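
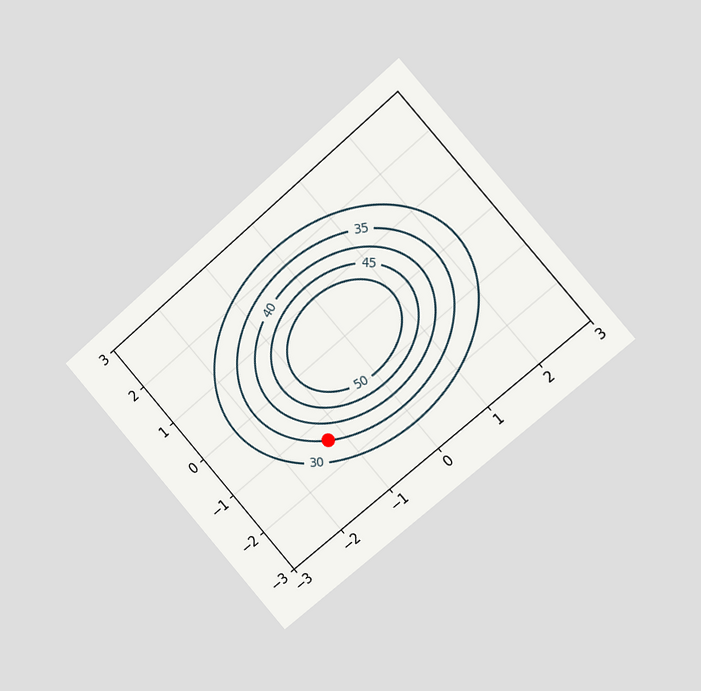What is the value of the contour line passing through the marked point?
The chart is tilted about 41° counter-clockwise and viewed slightly from the right. The marked point sits on the contour labelled 35.

35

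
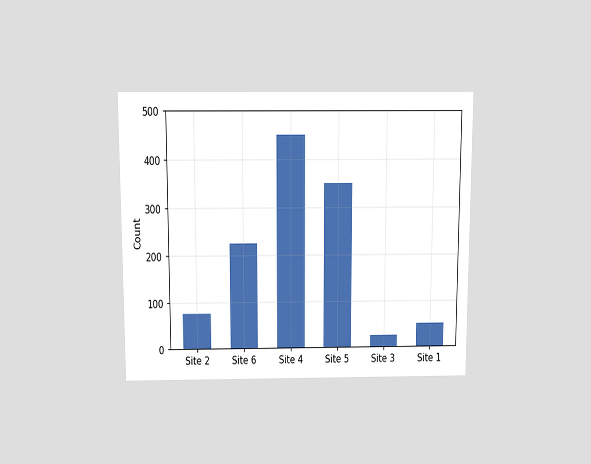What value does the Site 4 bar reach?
450

The chart is viewed slightly from above. Reading along the chart's y-axis, the Site 4 bar reaches 450.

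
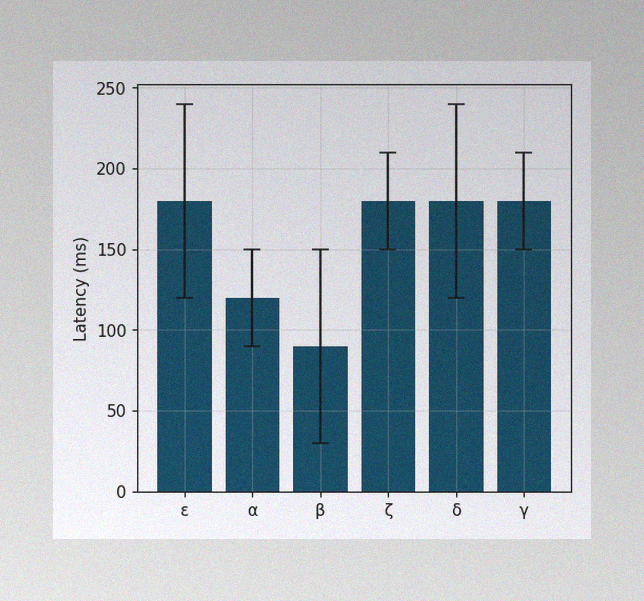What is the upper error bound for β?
The image has some photo noise and uneven lighting. The β bar's upper whisker reaches 150ms.

150ms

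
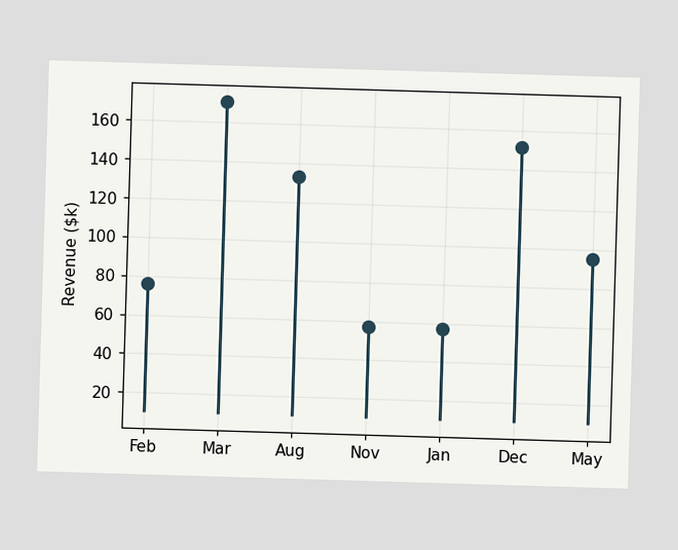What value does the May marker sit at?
$95k

The May marker sits at $95k.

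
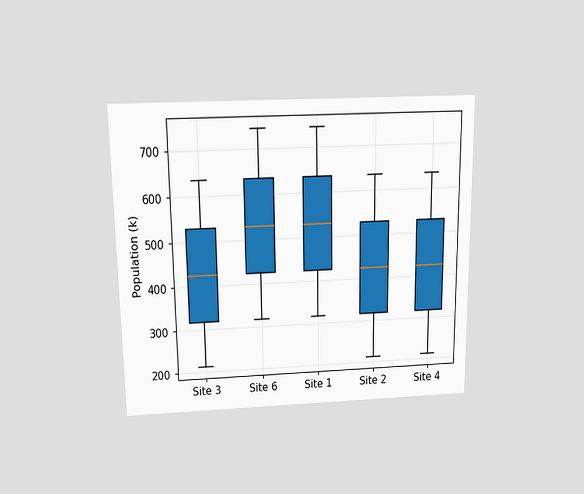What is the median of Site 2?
The chart is viewed slightly from above. The median line in the Site 2 box sits at 424k.

424k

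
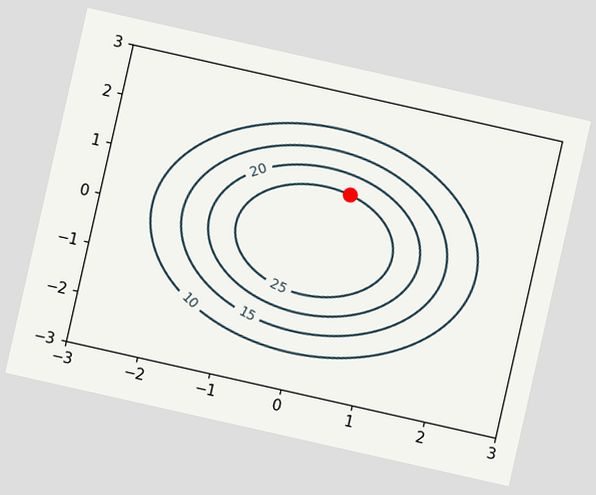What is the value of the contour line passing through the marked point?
25

The chart is tilted about 13° clockwise. The marked point sits on the contour labelled 25.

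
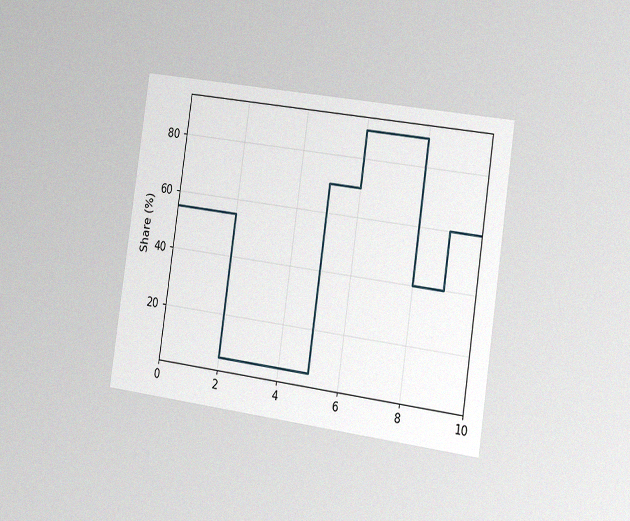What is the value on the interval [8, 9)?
40%

The chart is tilted about 8° clockwise and viewed slightly from the right, with some photo noise. On [8, 9) the step sits at 40%.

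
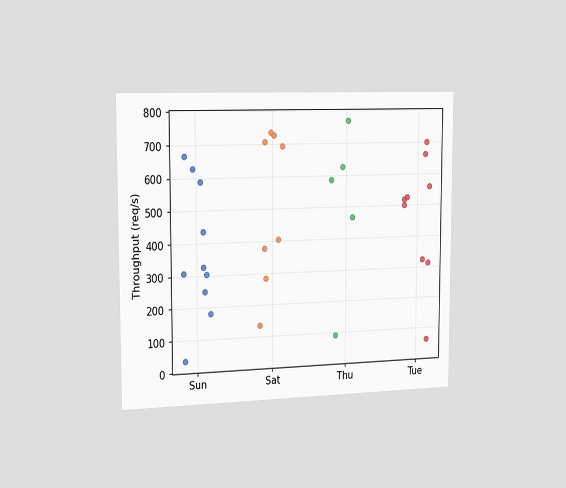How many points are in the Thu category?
The chart is viewed slightly from the left. Counting the markers in the Thu column gives 5.

5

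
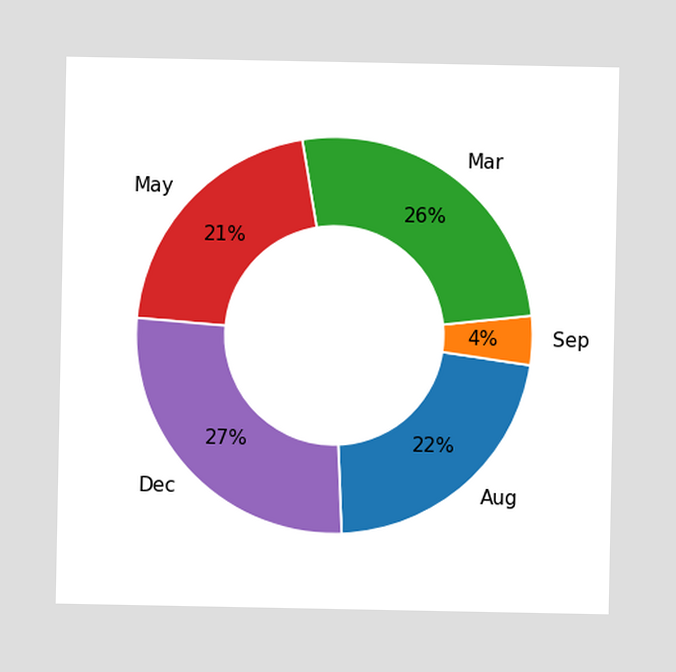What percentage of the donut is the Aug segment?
22%

The Aug segment takes up 22% of the ring.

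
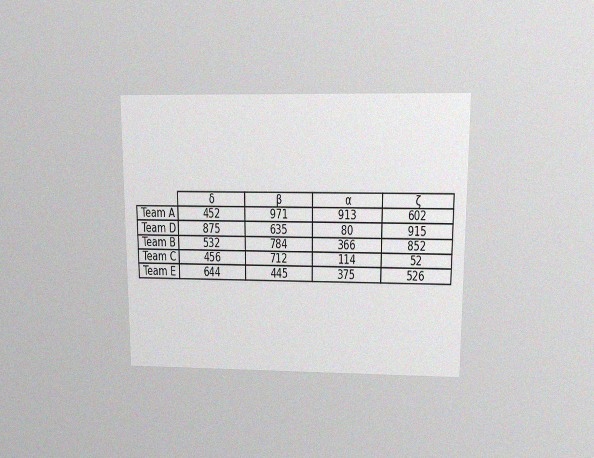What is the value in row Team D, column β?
635

The chart is viewed at a slight angle, with some photo noise. The (Team D, β) cell reads 635.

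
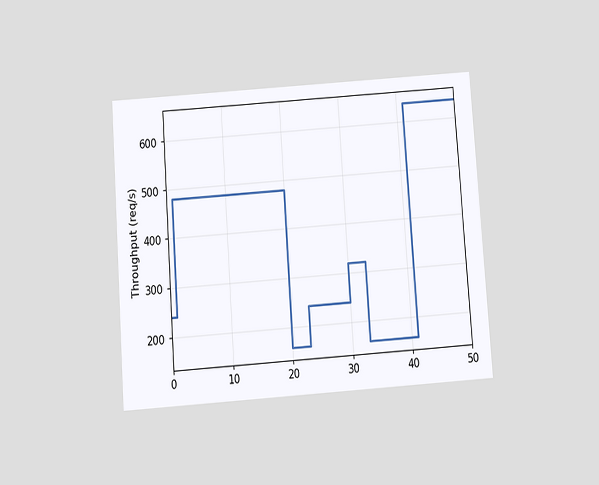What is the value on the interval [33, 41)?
The chart is tilted about 4° counter-clockwise and viewed slightly from below. On [33, 41) the step sits at 160req/s.

160req/s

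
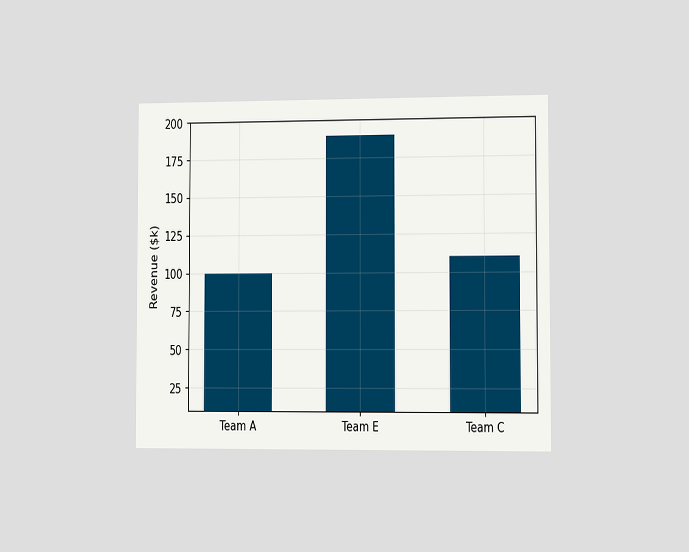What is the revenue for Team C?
$110k

The chart is viewed slightly from the right. Reading along the chart's y-axis, the Team C bar reaches $110k.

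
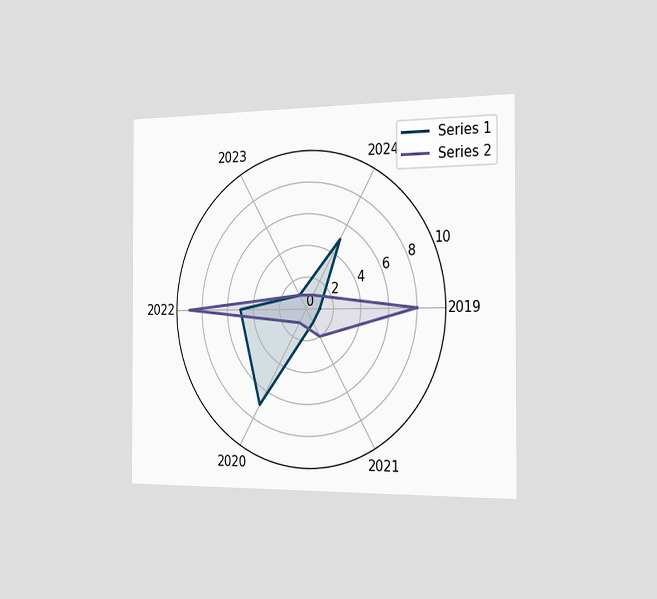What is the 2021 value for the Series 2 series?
The chart is viewed slightly from the right. On the 2021 axis, Series 2 reaches 2.

2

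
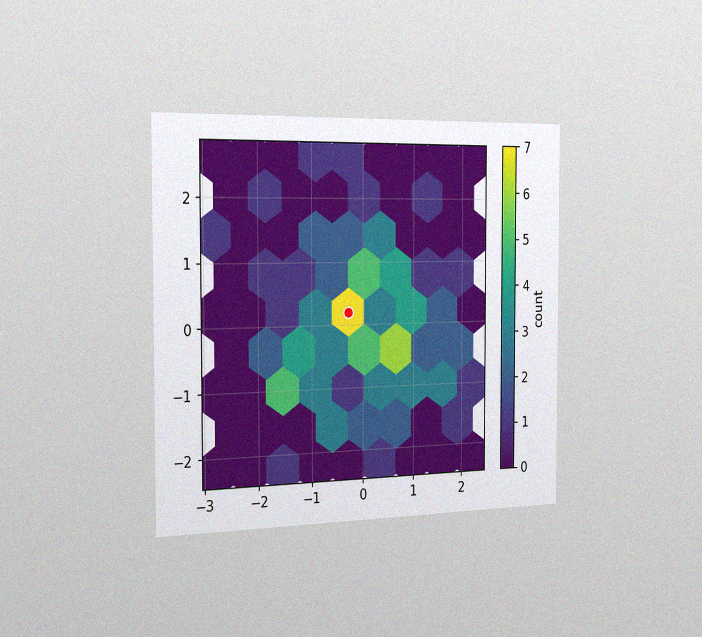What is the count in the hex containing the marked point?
The chart is viewed slightly from the left, with some photo noise. The marked hex reads 7 on the colorbar.

7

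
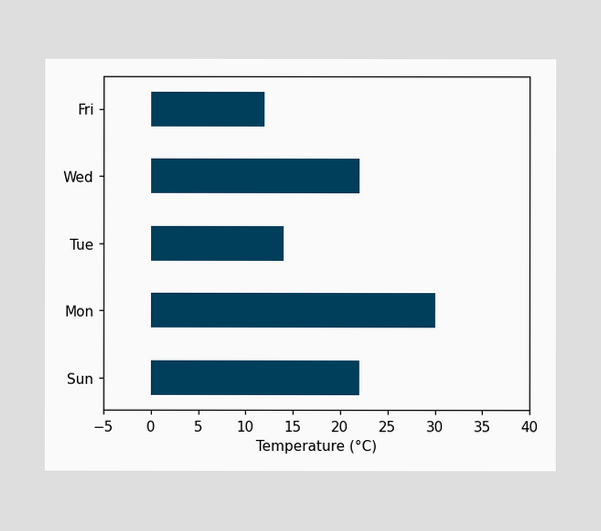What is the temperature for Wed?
22°C

Reading along the chart's x-axis, the Wed bar reaches 22°C.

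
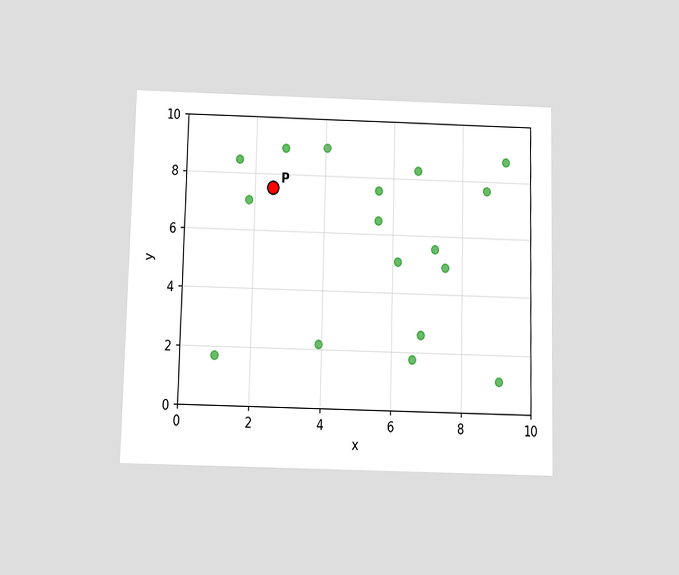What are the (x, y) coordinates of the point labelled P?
The chart is viewed slightly from below. Following the gridlines from P to each axis, P sits at (2.5, 7.5).

(2.5, 7.5)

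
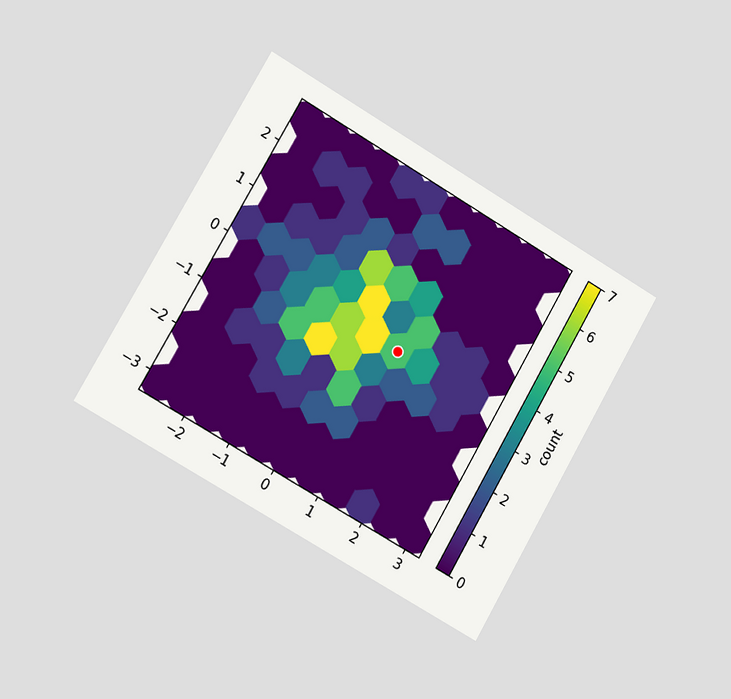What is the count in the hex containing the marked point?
The chart is tilted about 30° clockwise and viewed slightly from the left. The marked hex reads 5 on the colorbar.

5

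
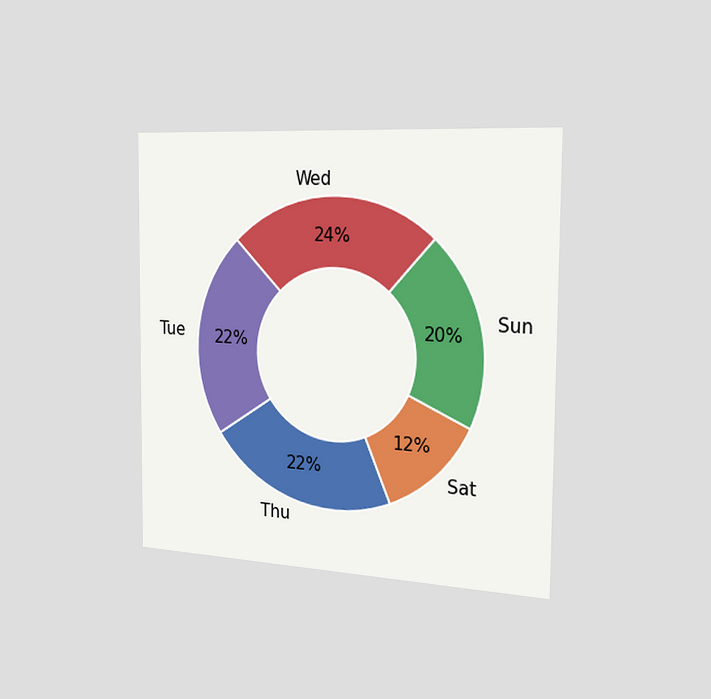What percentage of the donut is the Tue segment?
The chart is viewed slightly from the right. The Tue segment takes up 22% of the ring.

22%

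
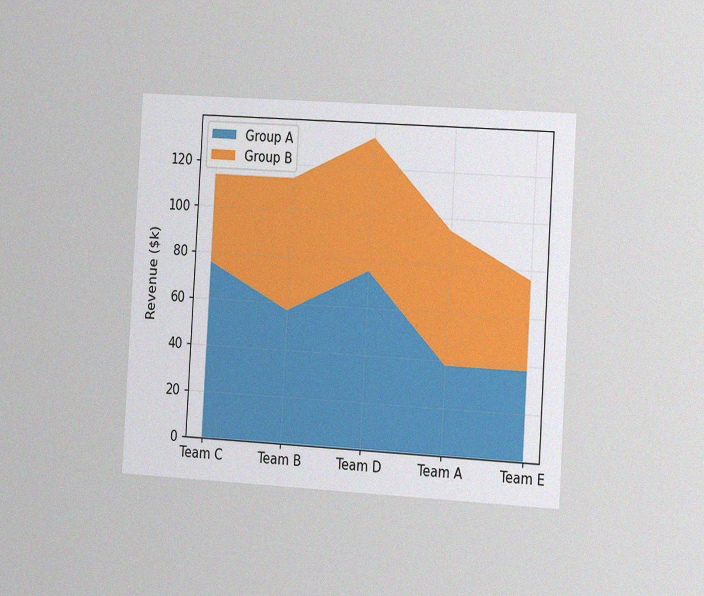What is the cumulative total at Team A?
$95k

The chart is tilted about 3° clockwise and viewed slightly from the right, with some photo noise. The stacked total at Team A reaches $95k.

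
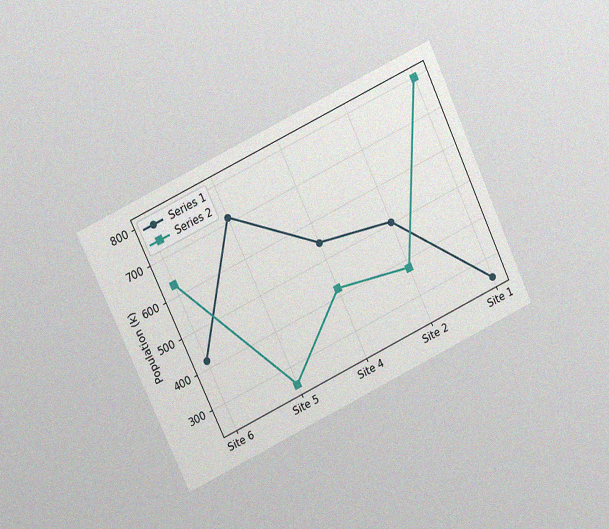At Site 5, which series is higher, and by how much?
Series 1, by 462k

The chart is tilted about 25° counter-clockwise and viewed at a slight angle, with some photo noise. At Site 5, Series 1 sits above the other line by 462k.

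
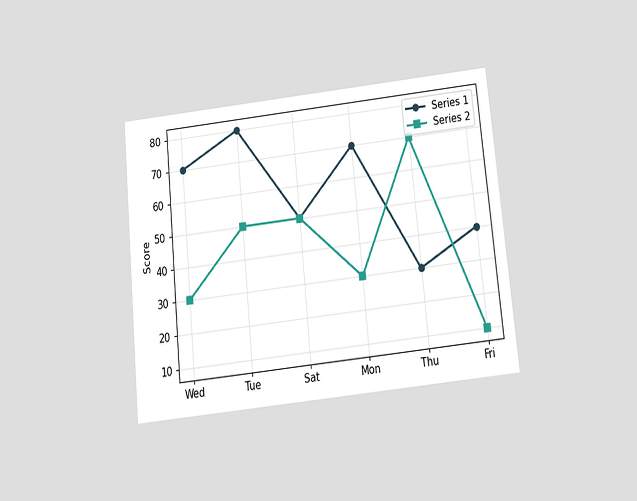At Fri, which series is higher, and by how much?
Series 1, by 30

The chart is tilted about 6° counter-clockwise and viewed slightly from below. At Fri, Series 1 sits above the other line by 30.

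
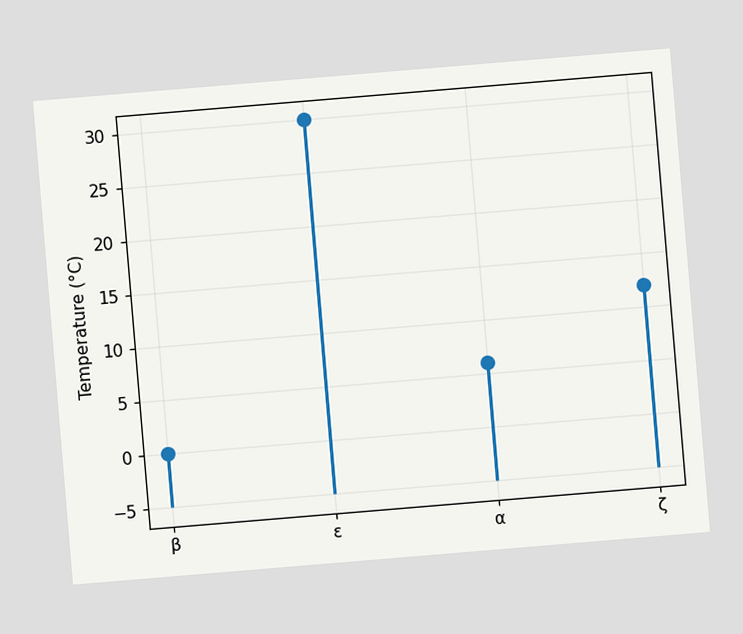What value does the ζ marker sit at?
The chart is tilted about 5° counter-clockwise. The ζ marker sits at 12°C.

12°C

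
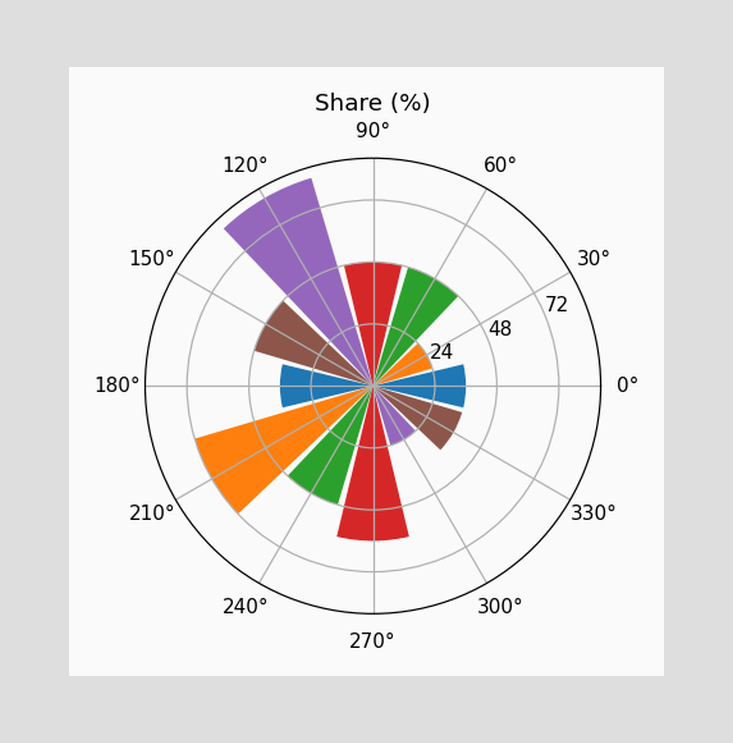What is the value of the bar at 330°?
The bar at 330° reaches 36% on the radial axis.

36%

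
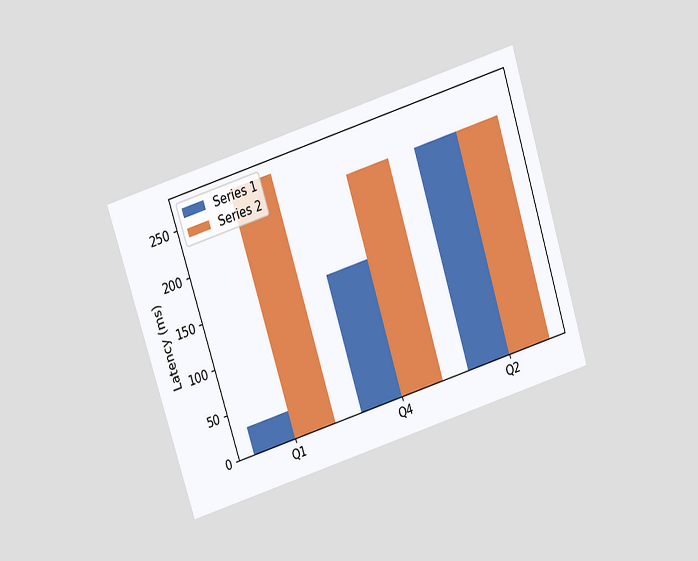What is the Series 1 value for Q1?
30ms

The chart is tilted about 17° counter-clockwise and viewed slightly from above. The Series 1 bar at Q1 reaches 30ms on the y-axis.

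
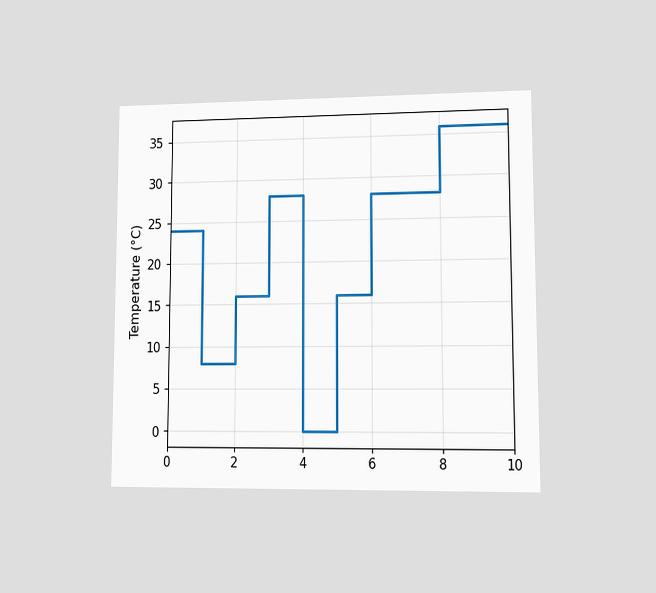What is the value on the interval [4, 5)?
The chart is viewed at a slight angle. On [4, 5) the step sits at 0°C.

0°C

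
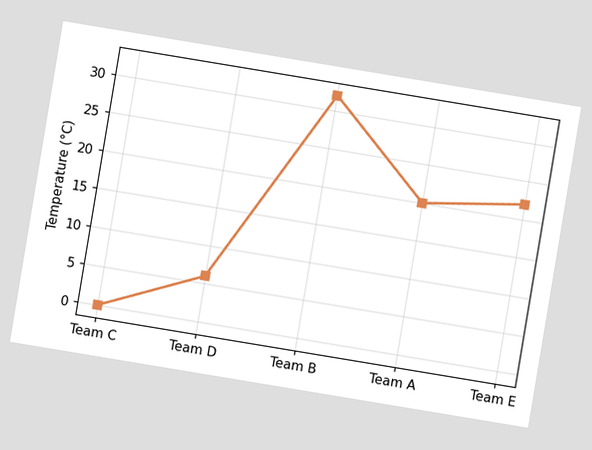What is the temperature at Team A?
20°C

The chart is tilted about 9° clockwise. At Team A, the line is at 20°C.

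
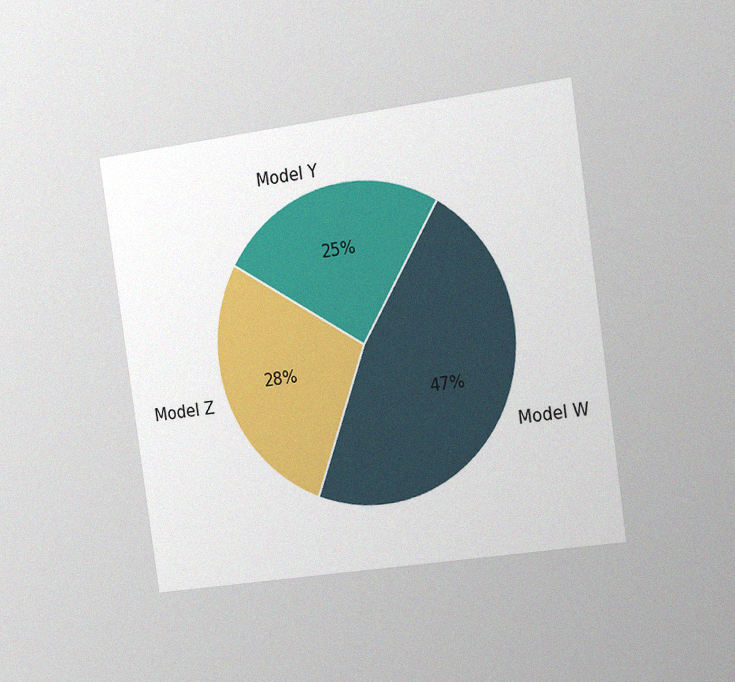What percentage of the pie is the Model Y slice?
25%

The chart is tilted about 8° counter-clockwise and viewed slightly from the right, with some photo noise. The Model Y slice takes up 25% of the pie.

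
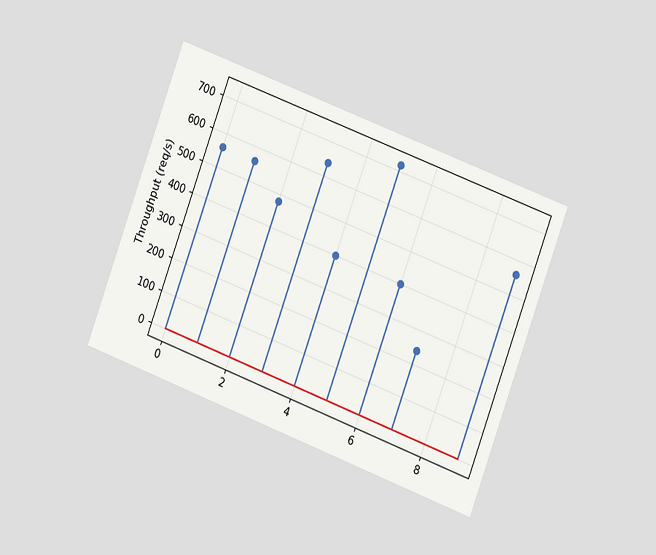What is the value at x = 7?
The chart is tilted about 20° clockwise and viewed at a slight angle. The stem at x=7 reaches 240req/s.

240req/s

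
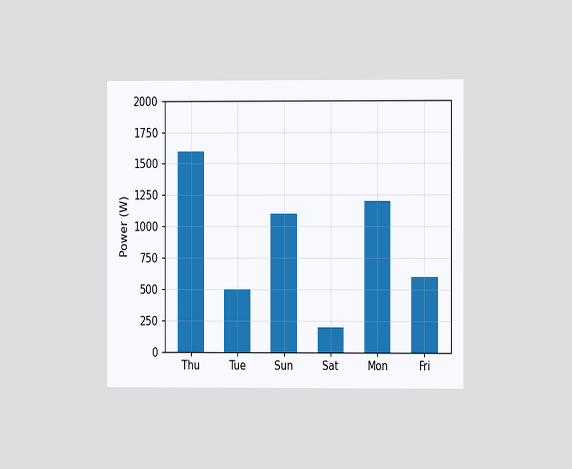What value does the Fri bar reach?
600W

The chart is viewed at a slight angle. Reading along the chart's y-axis, the Fri bar reaches 600W.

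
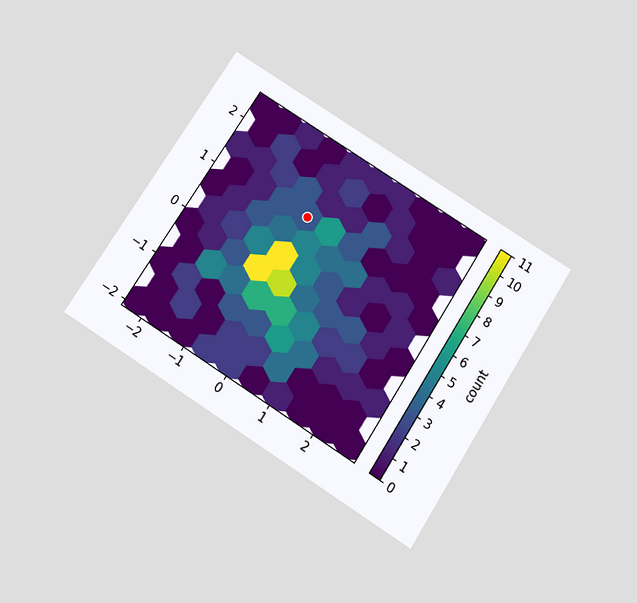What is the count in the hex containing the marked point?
3

The chart is tilted about 33° clockwise and viewed slightly from below. The marked hex reads 3 on the colorbar.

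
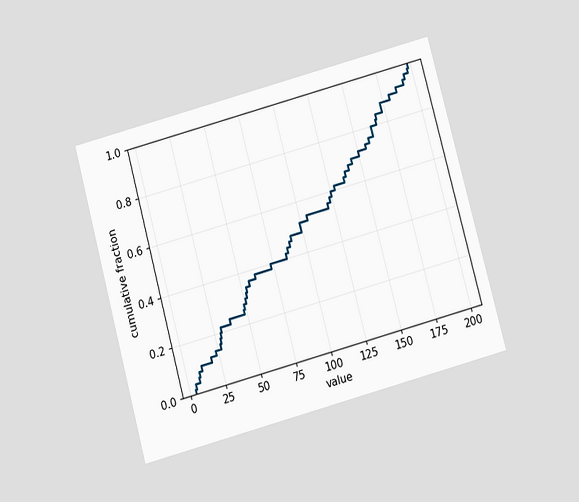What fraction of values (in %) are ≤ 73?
40%

The chart is tilted about 15° counter-clockwise and viewed slightly from below. At x=73 the ECDF step is at 40%.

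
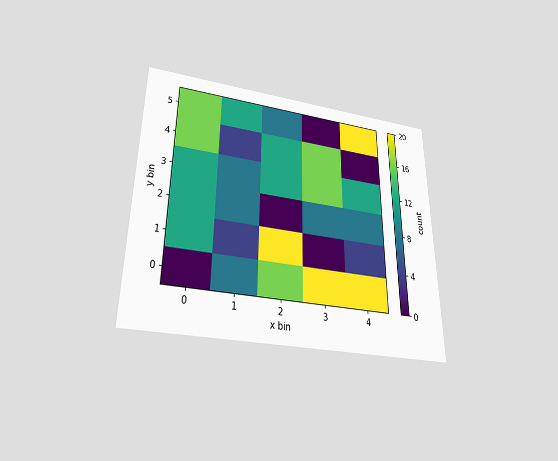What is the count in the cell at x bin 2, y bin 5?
The chart is viewed slightly from below. Matching the cell (2, 5) against the colorbar gives 8.

8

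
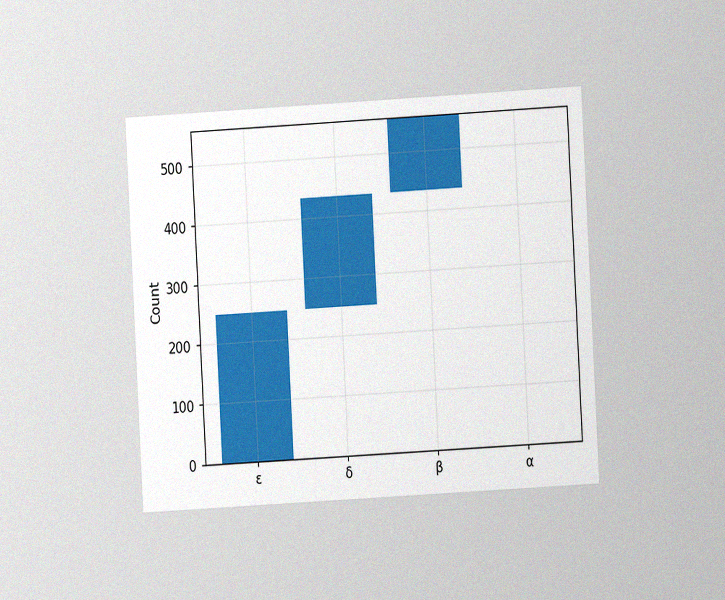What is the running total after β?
The chart is tilted about 3° counter-clockwise and viewed at a slight angle, with some photo noise. After β the running total reaches 558.

558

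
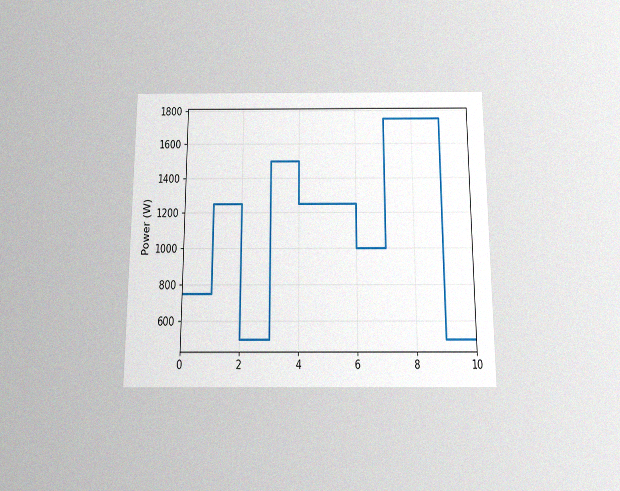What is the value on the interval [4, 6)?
1250W

The chart is viewed slightly from below, with some photo noise. On [4, 6) the step sits at 1250W.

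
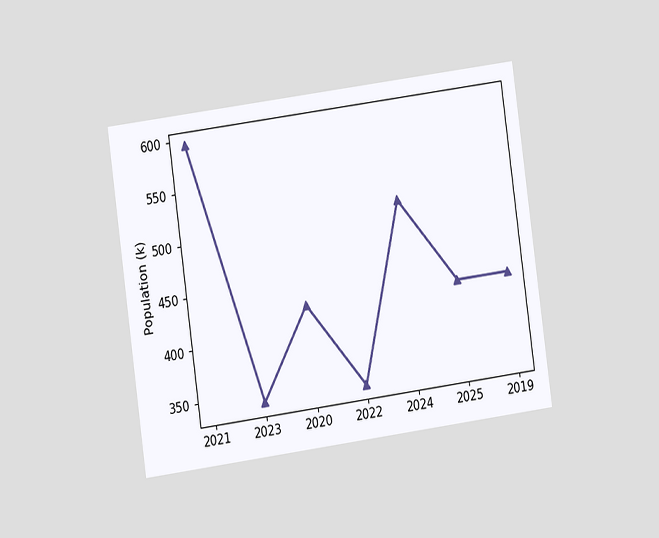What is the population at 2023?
340k

The chart is tilted about 8° counter-clockwise and viewed at a slight angle. At 2023, the line is at 340k.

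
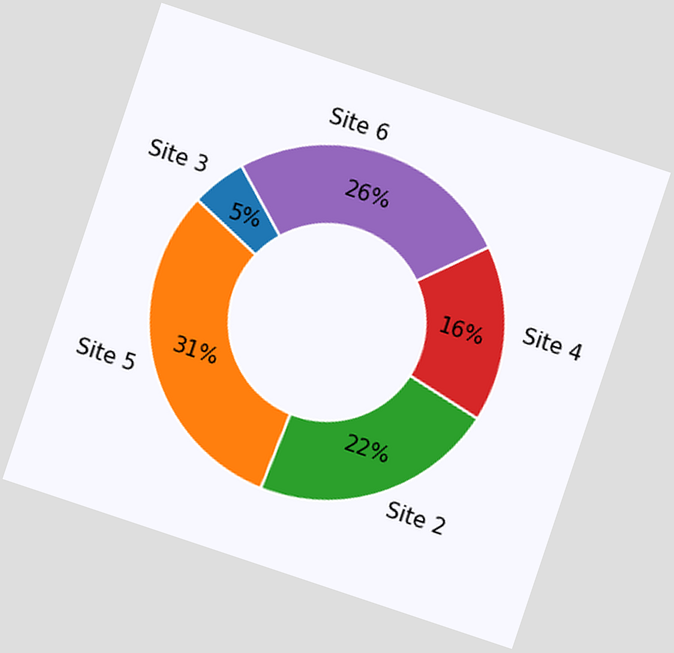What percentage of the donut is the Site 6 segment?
The chart is tilted about 18° clockwise. The Site 6 segment takes up 26% of the ring.

26%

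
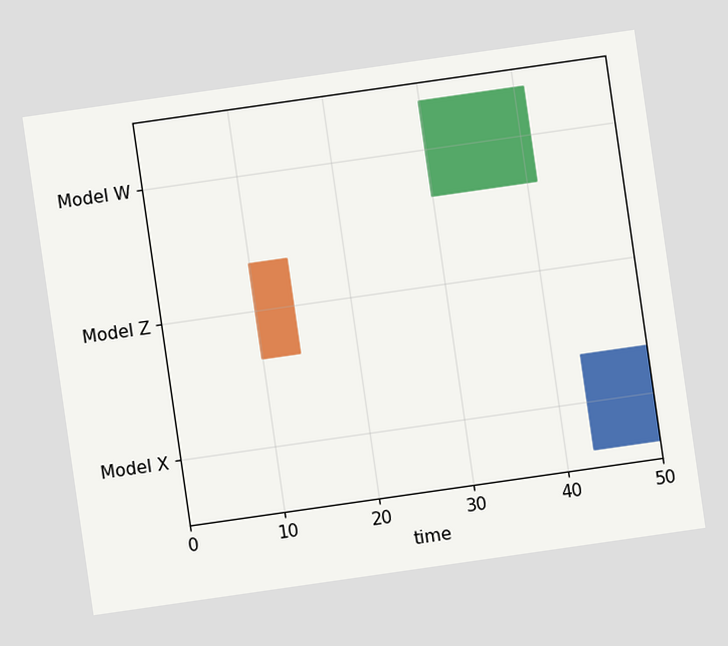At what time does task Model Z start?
10

The chart is tilted about 8° counter-clockwise. The Model Z bar begins at t=10.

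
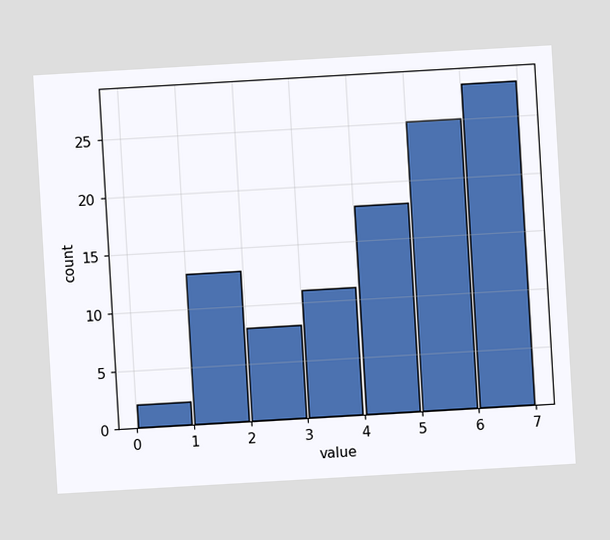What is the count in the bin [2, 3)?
8

The chart is tilted about 3° counter-clockwise. The [2, 3) bin has height 8.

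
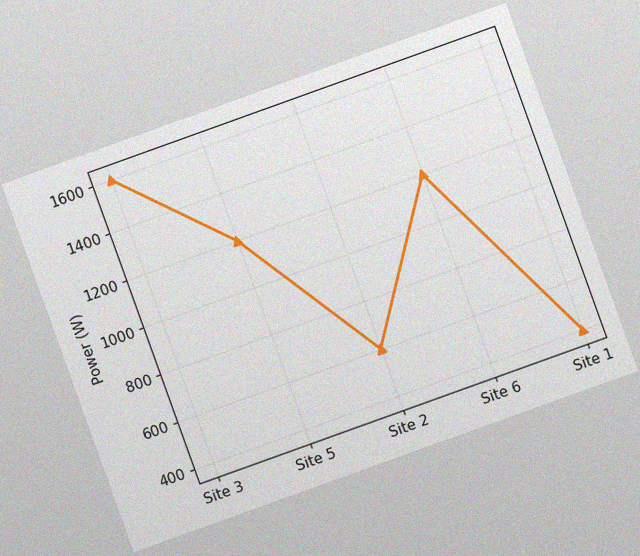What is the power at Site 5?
1200W

The chart is tilted about 20° counter-clockwise, with some photo noise. At Site 5, the line is at 1200W.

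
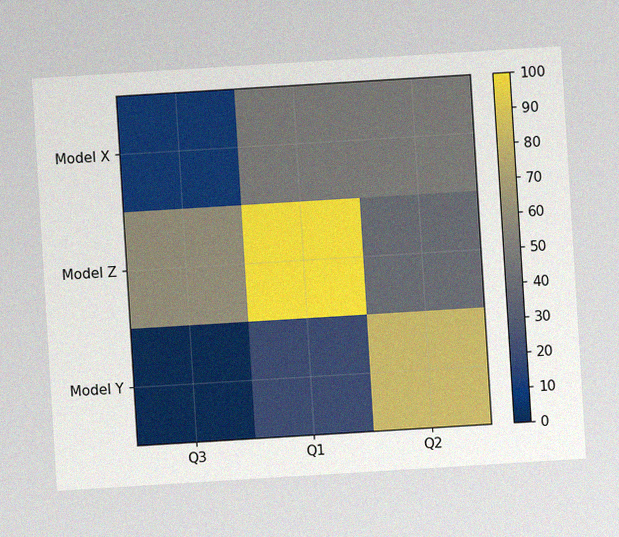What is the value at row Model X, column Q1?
50

The chart is tilted about 3° counter-clockwise, with some photo noise. Matching cell (Model X, Q1) against the colorbar gives 50.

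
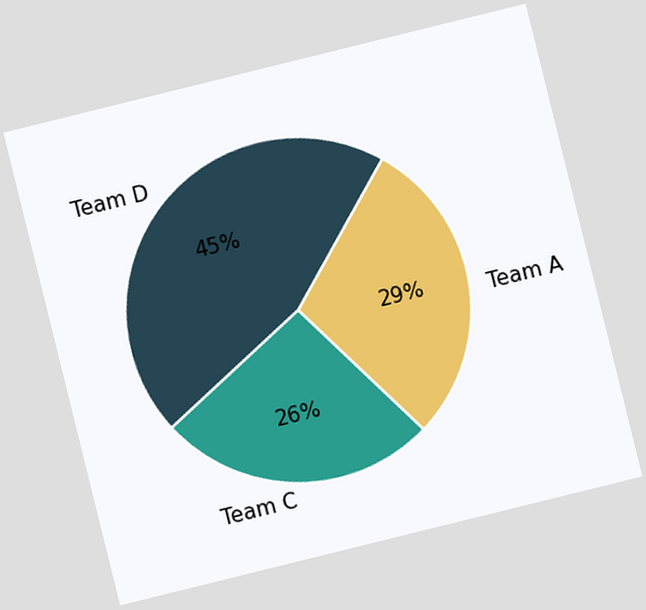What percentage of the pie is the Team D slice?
45%

The chart is tilted about 14° counter-clockwise. The Team D slice takes up 45% of the pie.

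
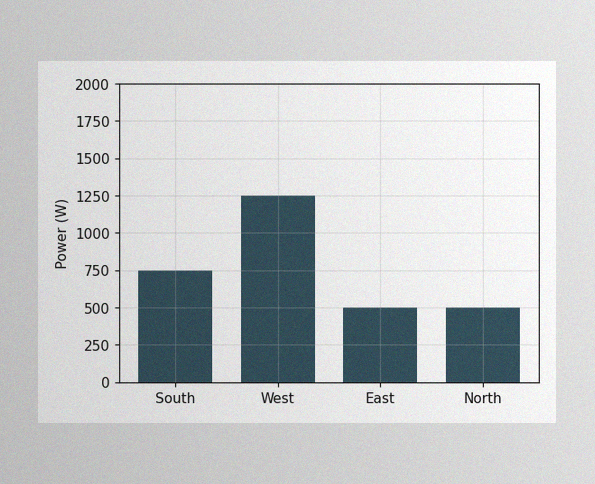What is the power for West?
The image has some photo noise and uneven lighting. Reading along the chart's y-axis, the West bar reaches 1250W.

1250W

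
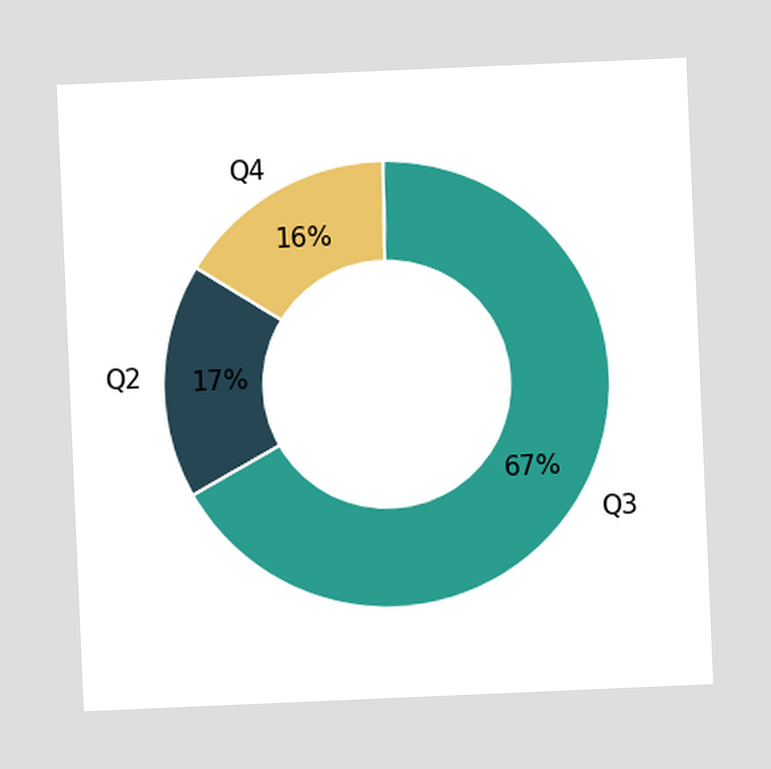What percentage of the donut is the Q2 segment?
The chart is tilted about 2° counter-clockwise. The Q2 segment takes up 17% of the ring.

17%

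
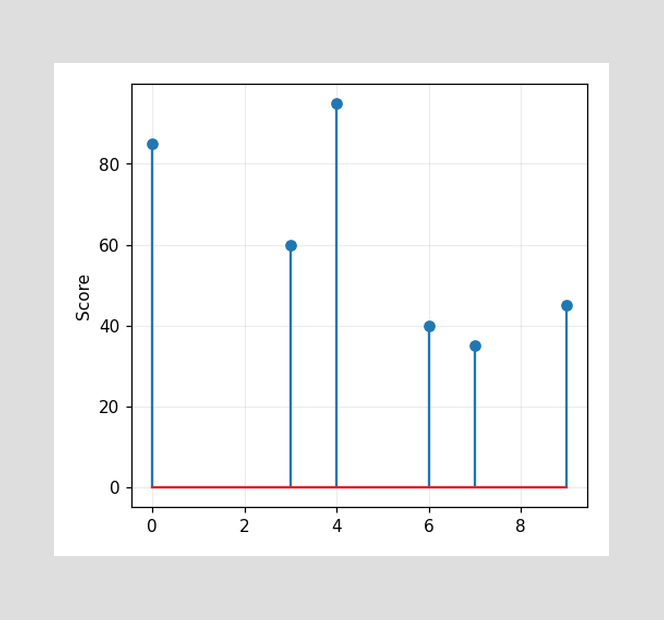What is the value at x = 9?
45

The stem at x=9 reaches 45.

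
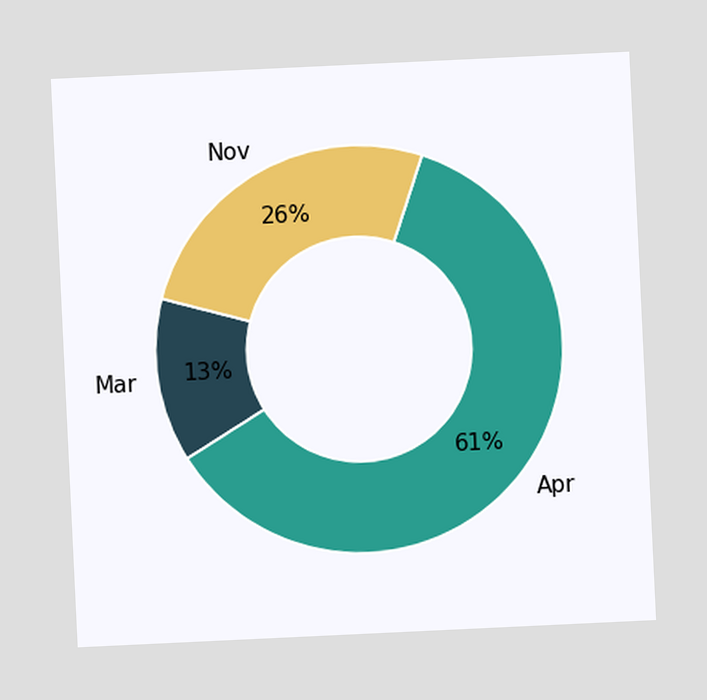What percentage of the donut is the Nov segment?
26%

The chart is tilted about 3° counter-clockwise. The Nov segment takes up 26% of the ring.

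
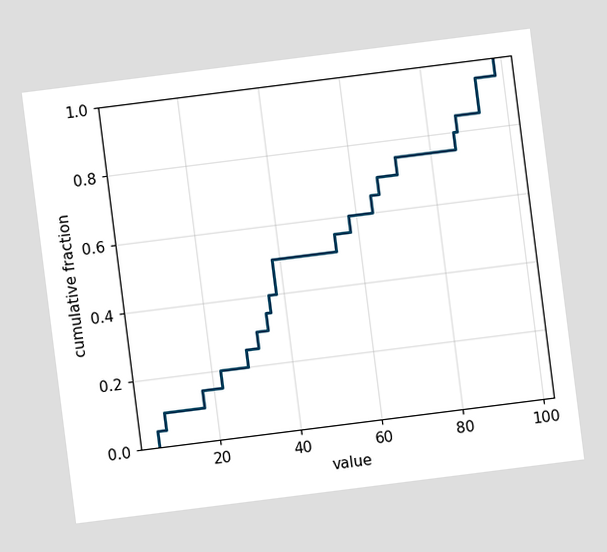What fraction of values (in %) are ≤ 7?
The chart is tilted about 7° counter-clockwise. At x=7 the ECDF step is at 10%.

10%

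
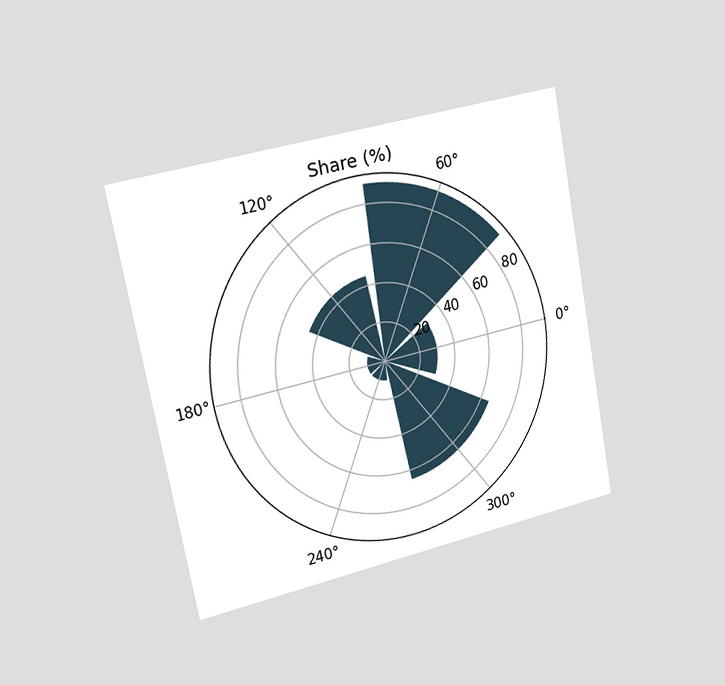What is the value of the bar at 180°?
The chart is tilted about 11° counter-clockwise and viewed slightly from the left. The bar at 180° reaches 10% on the radial axis.

10%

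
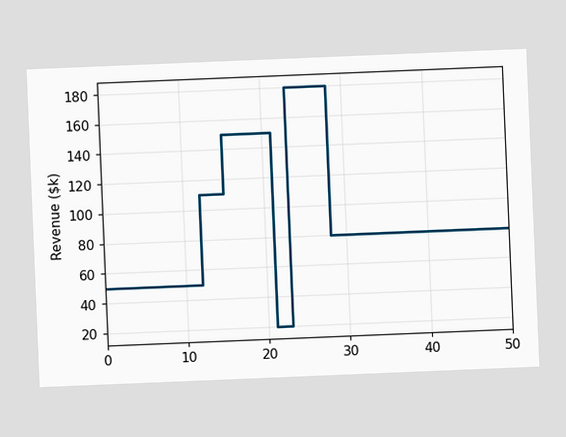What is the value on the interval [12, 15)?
The chart is tilted about 2° counter-clockwise. On [12, 15) the step sits at $110k.

$110k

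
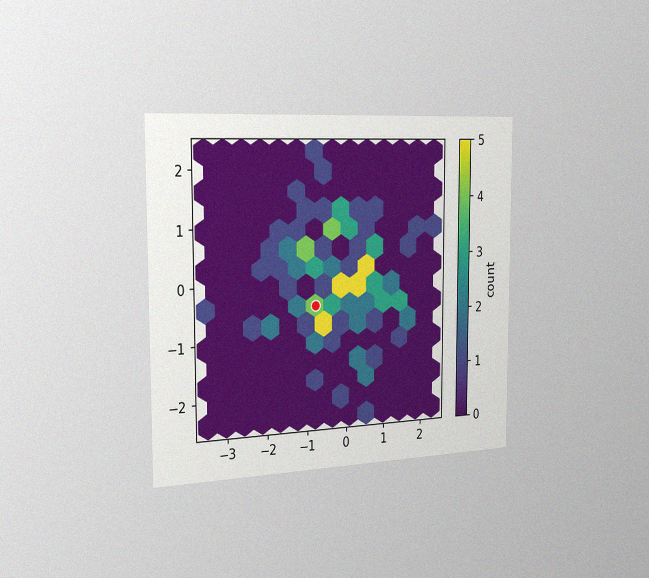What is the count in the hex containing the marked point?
The chart is viewed slightly from the left, with some photo noise. The marked hex reads 4 on the colorbar.

4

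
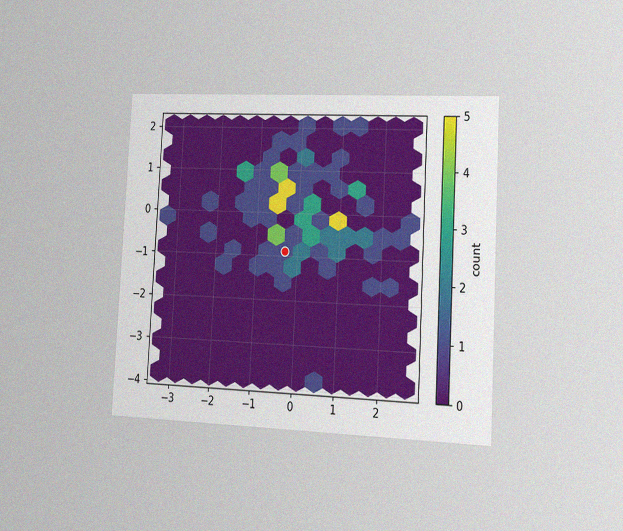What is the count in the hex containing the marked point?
The chart is tilted about 3° clockwise and viewed slightly from the right, with some photo noise. The marked hex reads 1 on the colorbar.

1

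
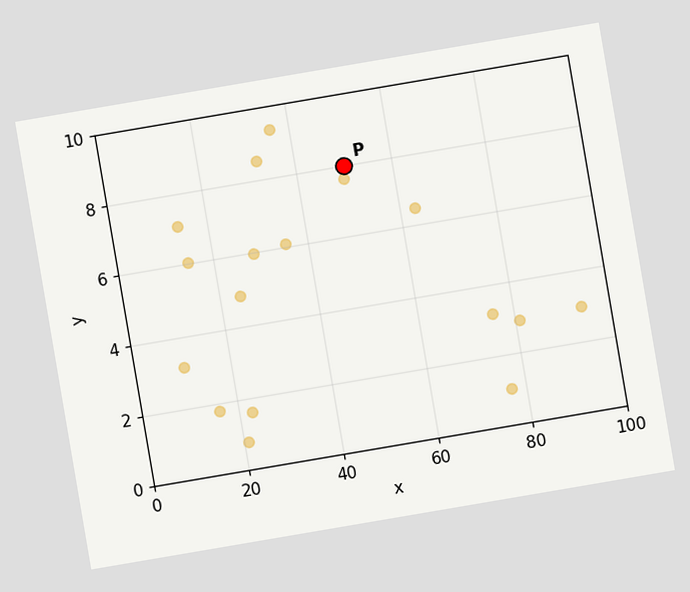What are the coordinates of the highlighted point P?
The chart is tilted about 10° counter-clockwise. Following the gridlines from P to each axis, P sits at (50, 8).

(50, 8)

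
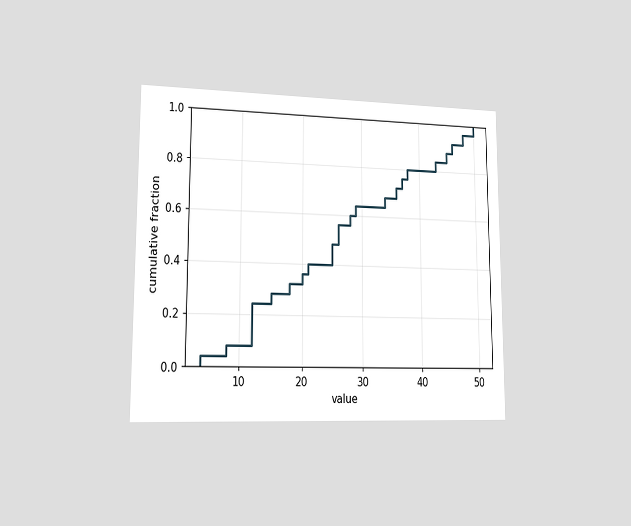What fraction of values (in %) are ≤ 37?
The chart is viewed slightly from the left. At x=37 the ECDF step is at 76%.

76%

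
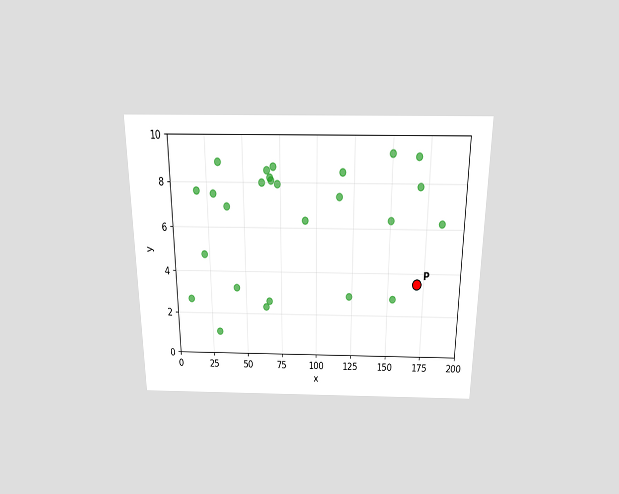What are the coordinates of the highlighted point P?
(170, 3.5)

The chart is viewed slightly from above. Following the gridlines from P to each axis, P sits at (170, 3.5).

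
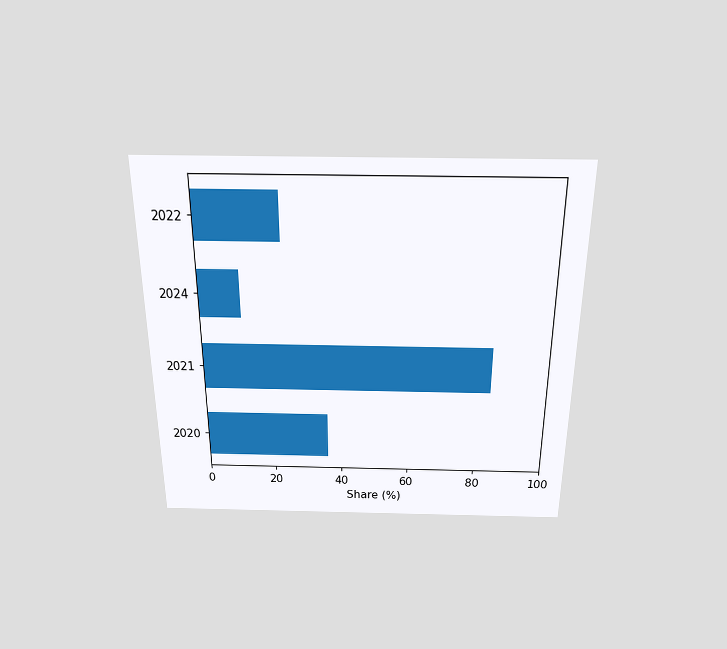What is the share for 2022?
The chart is viewed slightly from above. Reading along the chart's x-axis, the 2022 bar reaches 24%.

24%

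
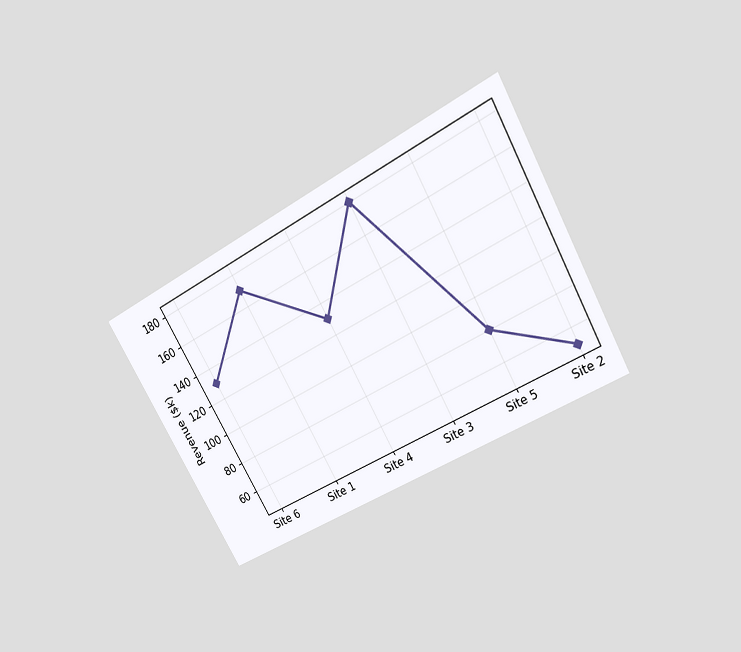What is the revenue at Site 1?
$170k

The chart is tilted about 29° counter-clockwise and viewed slightly from above. At Site 1, the line is at $170k.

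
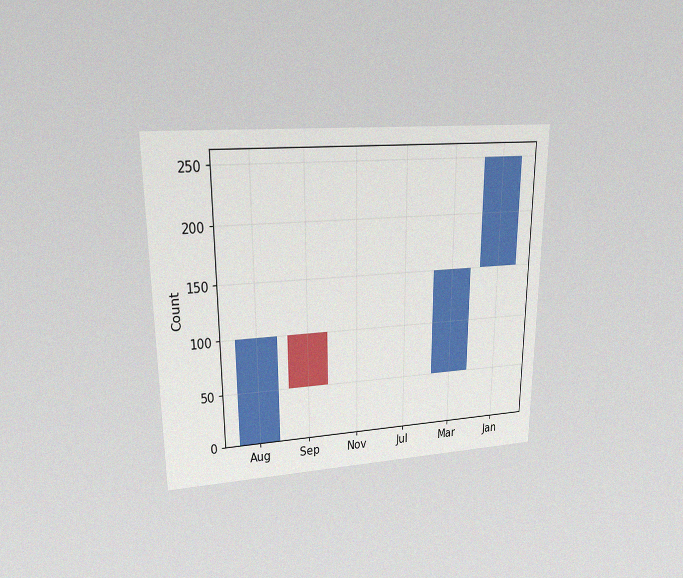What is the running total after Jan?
The chart is viewed at a slight angle, with some photo noise. After Jan the running total reaches 250.

250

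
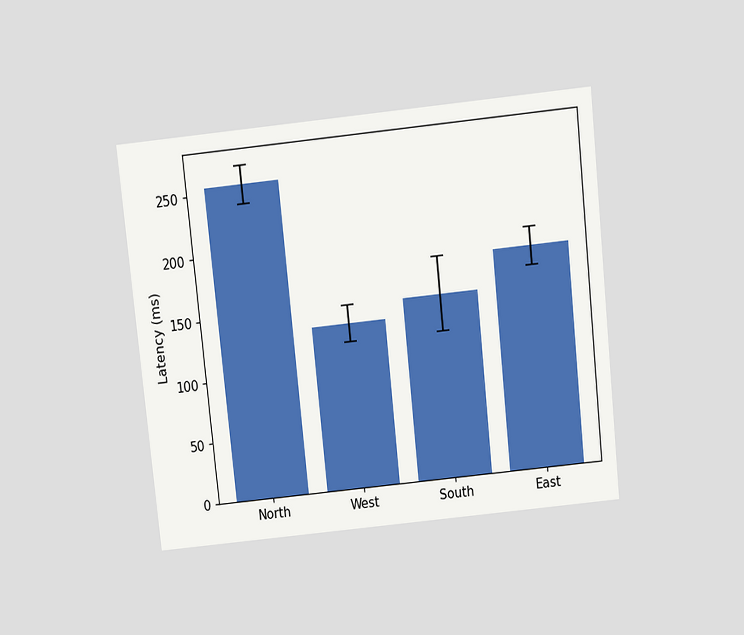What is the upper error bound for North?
The chart is tilted about 6° counter-clockwise and viewed slightly from above. The North bar's upper whisker reaches 270ms.

270ms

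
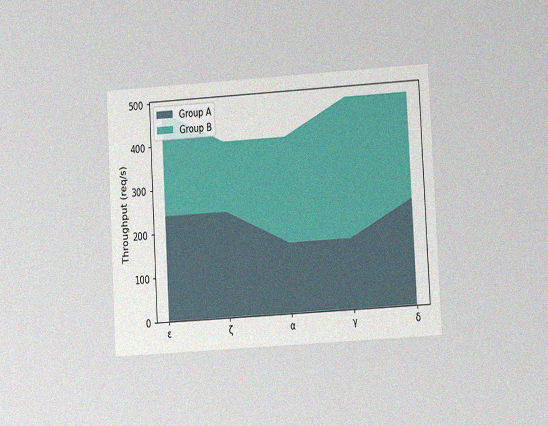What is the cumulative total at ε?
The chart is tilted about 3° counter-clockwise and viewed at a slight angle, with some photo noise. The stacked total at ε reaches 480req/s.

480req/s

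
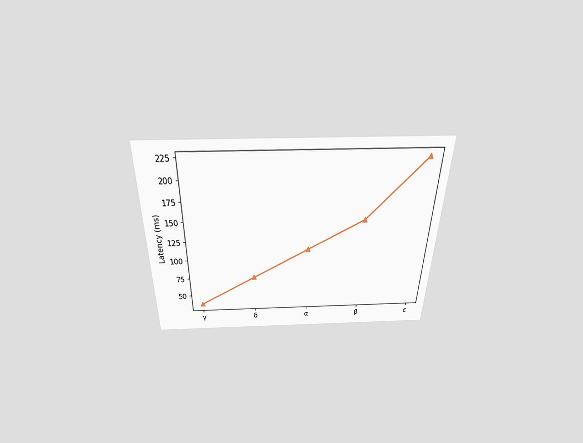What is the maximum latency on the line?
222ms

The chart is viewed slightly from above. The highest point is at ε, and reading across to the y-axis gives 222ms.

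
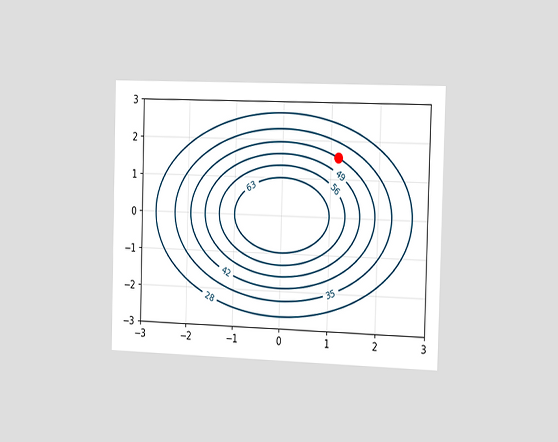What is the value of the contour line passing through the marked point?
The chart is viewed slightly from the right. The marked point sits on the contour labelled 42.

42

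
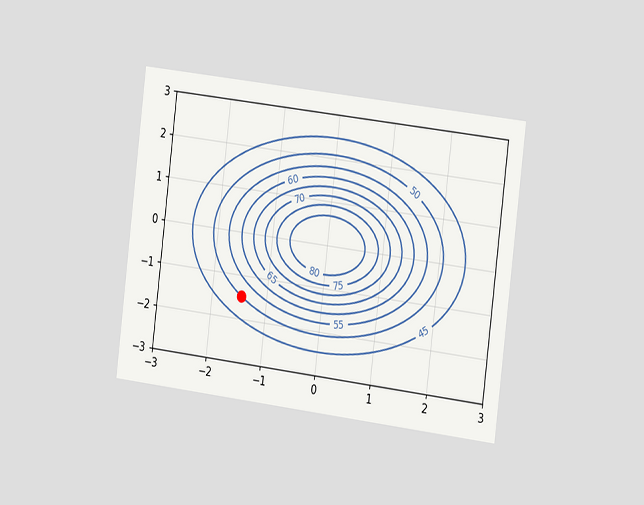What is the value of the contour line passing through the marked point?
50

The chart is tilted about 7° clockwise and viewed slightly from the right. The marked point sits on the contour labelled 50.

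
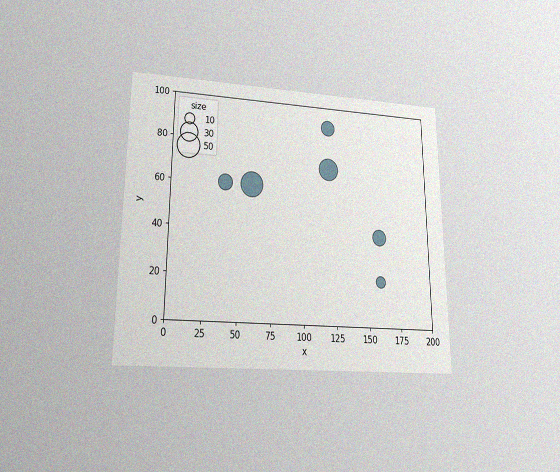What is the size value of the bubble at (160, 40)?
20

The chart is viewed at a slight angle, with some photo noise. Matching the bubble at (160, 40) against the size legend gives 20.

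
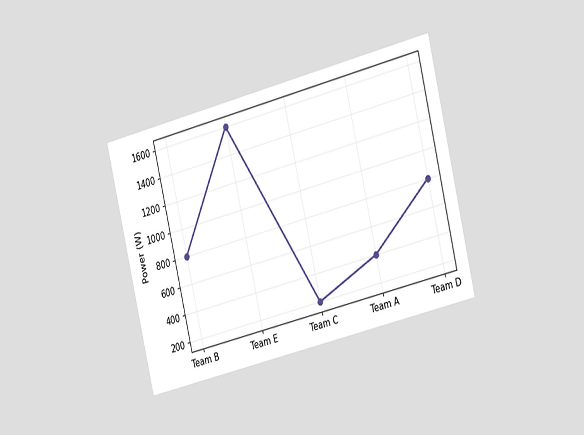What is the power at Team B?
800W

The chart is tilted about 14° counter-clockwise and viewed slightly from the right. At Team B, the line is at 800W.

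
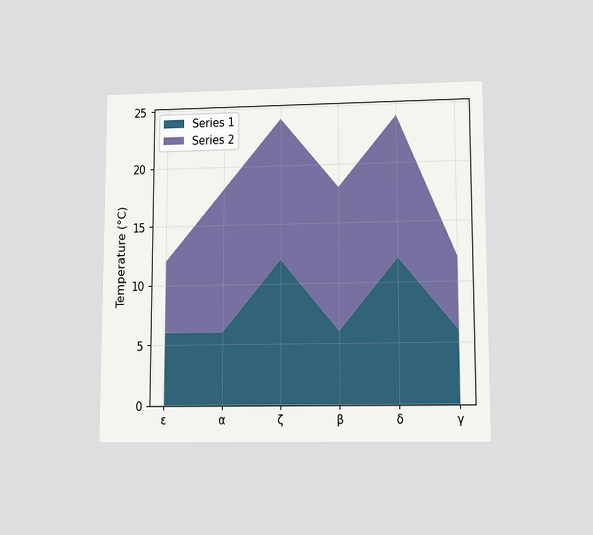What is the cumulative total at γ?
12°C

The chart is viewed at a slight angle. The stacked total at γ reaches 12°C.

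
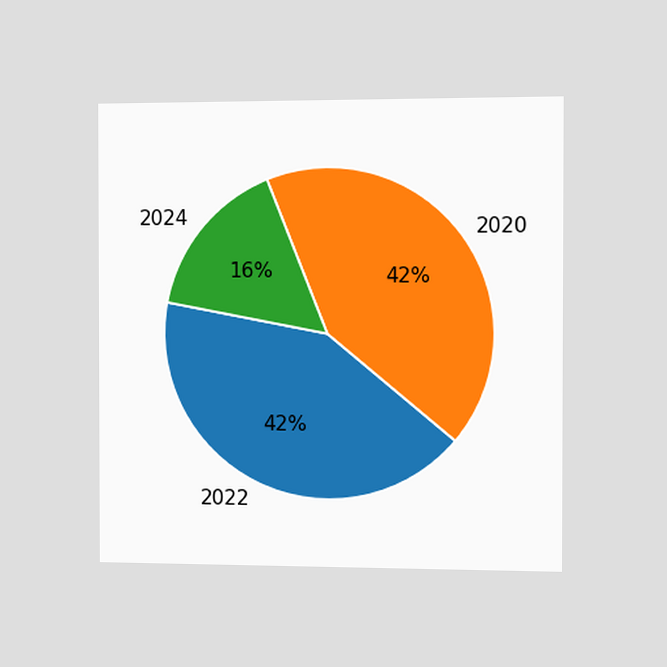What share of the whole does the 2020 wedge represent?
42%

The chart is viewed slightly from the right. The 2020 slice takes up 42% of the pie.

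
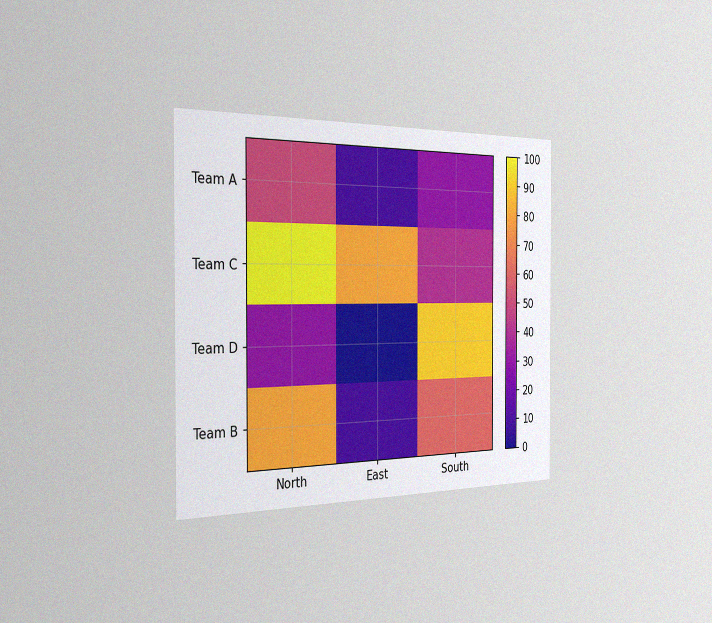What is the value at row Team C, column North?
The chart is viewed slightly from the left, with some photo noise. Matching cell (Team C, North) against the colorbar gives 100.

100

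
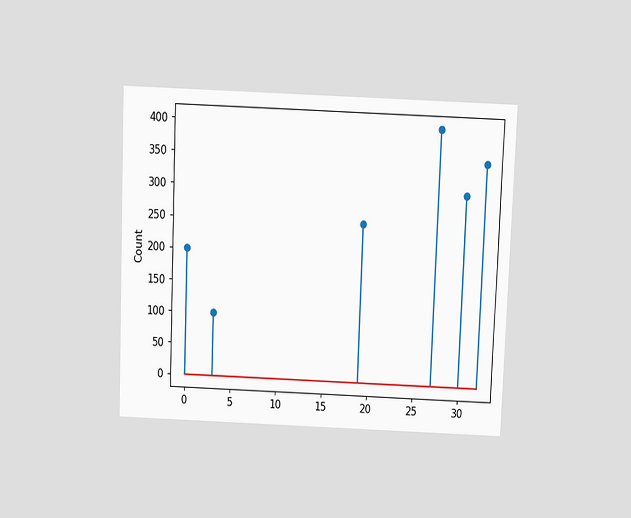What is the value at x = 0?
200

The chart is tilted about 2° clockwise and viewed slightly from above. The stem at x=0 reaches 200.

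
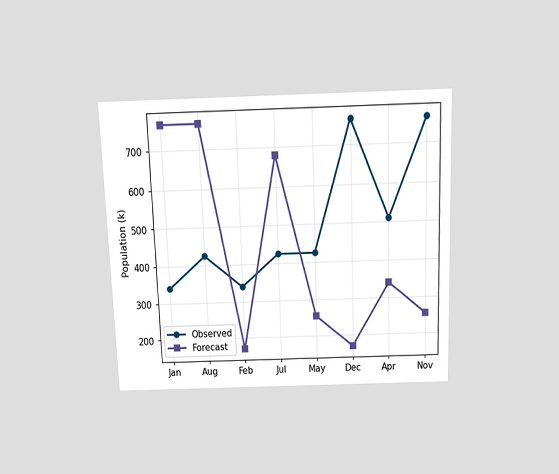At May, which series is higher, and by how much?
The chart is tilted about 2° counter-clockwise and viewed slightly from above. At May, Observed sits above the other line by 170k.

Observed, by 170k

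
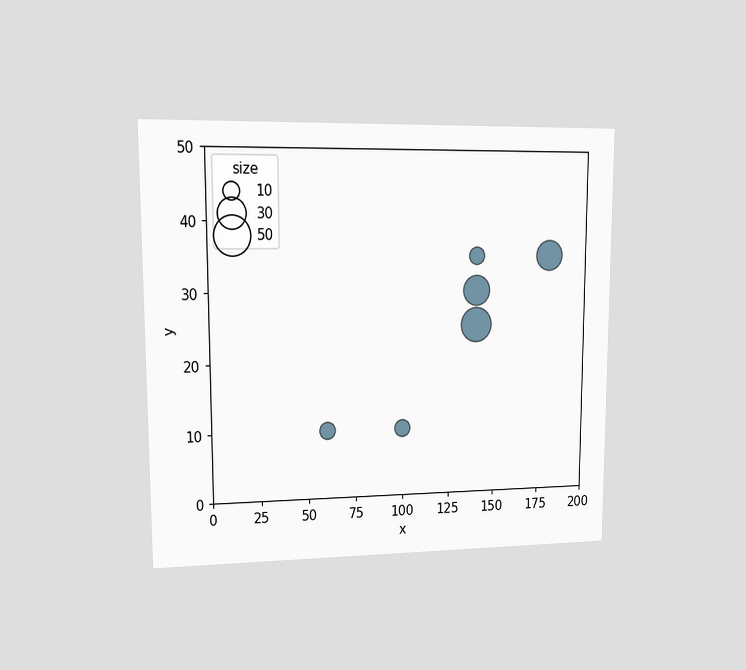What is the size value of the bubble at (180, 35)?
30

The chart is viewed at a slight angle. Matching the bubble at (180, 35) against the size legend gives 30.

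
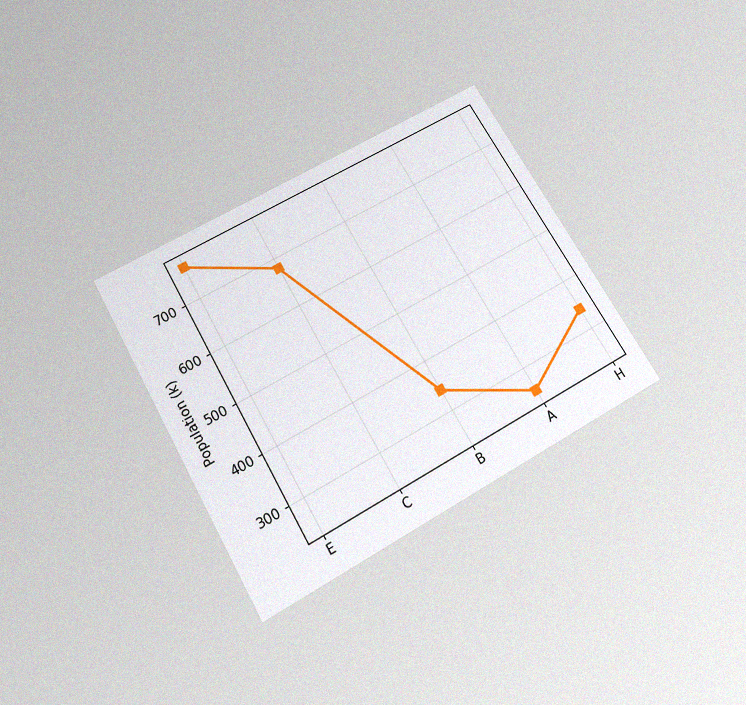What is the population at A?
255k

The chart is tilted about 30° counter-clockwise and viewed slightly from below, with some photo noise. At A, the line is at 255k.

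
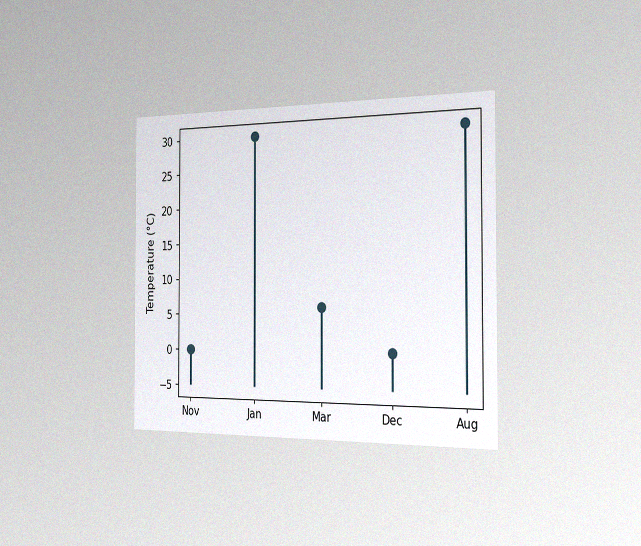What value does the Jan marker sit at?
The chart is viewed slightly from the right, with some photo noise. The Jan marker sits at 30°C.

30°C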